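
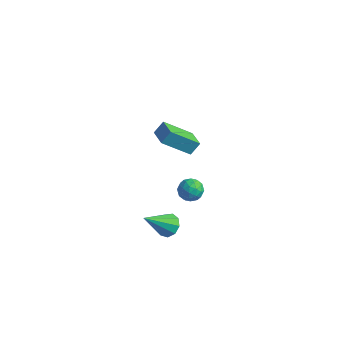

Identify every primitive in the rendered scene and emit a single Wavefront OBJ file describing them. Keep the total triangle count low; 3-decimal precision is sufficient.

v 2.014 -2.179 2.817
v 2.513 -2.611 2.542
v 1.227 -2.629 2.098
v 1.726 -3.061 1.823
v 1.497 -3.162 2.492
v 1.983 -2.883 2.937
v 1.757 -2.357 1.703
v 2.243 -2.078 2.148
v 2.354 -2.72 1.853
v 2.193 -3.218 2.341
v 1.547 -2.022 2.299
v 1.386 -2.52 2.787
v 2.332 -2.355 2.743
v 1.408 -2.885 1.897
v 1.273 -2.944 2.291
v 1.566 -3.198 2.129
v 2.021 -2.516 2.975
v 2.314 -2.769 2.813
v 1.717 -3.093 2.784
v 1.426 -2.471 1.827
v 1.719 -2.724 1.665
v 2.174 -2.042 2.511
v 2.467 -2.296 2.349
v 2.023 -2.147 1.856
v 2.532 -2.673 2.176
v 2.07 -2.938 1.753
v 2.088 -2.524 1.683
v 2.374 -2.361 1.944
v 2.438 -2.966 2.462
v 1.975 -3.231 2.04
v 1.841 -3.29 2.433
v 2.126 -3.126 2.695
v 2.345 -3.03 2.058
v 1.765 -2.009 2.6
v 1.302 -2.274 2.178
v 1.614 -2.114 1.945
v 1.899 -1.95 2.207
v 1.67 -2.302 2.887
v 1.208 -2.567 2.464
v 1.366 -2.879 2.696
v 1.652 -2.716 2.957
v 1.395 -2.21 2.582
v 0.843 -3.115 -1.018
v 1.193 -2.716 -0.532
v 0.257 -4.445 0.498
v 0.728 -2.559 -0.575
v 0.317 -2.663 -0.826
v 0.152 -2.979 -1.166
v 0.311 -3.358 -1.437
v 0.719 -3.624 -1.512
v 1.185 -3.652 -1.356
v 1.491 -3.428 -1.042
v 1.495 -3.059 -0.716
v -3.013 3.758 -2.218
v -4.143 2.603 -0.846
v -2.777 4.308 -1.56
v -3.907 3.153 -0.188
v -2.033 3.067 -1.992
v -3.163 1.912 -0.62
v -1.797 3.617 -1.334
v -2.927 2.462 0.038
f 1 38 17
f 38 12 41
f 17 41 6
f 38 41 17
f 1 17 13
f 17 6 18
f 13 18 2
f 17 18 13
f 1 13 22
f 13 2 23
f 22 23 8
f 13 23 22
f 1 22 34
f 22 8 37
f 34 37 11
f 22 37 34
f 1 34 38
f 34 11 42
f 38 42 12
f 34 42 38
f 2 18 29
f 18 6 32
f 29 32 10
f 18 32 29
f 6 41 19
f 41 12 40
f 19 40 5
f 41 40 19
f 12 42 39
f 42 11 35
f 39 35 3
f 42 35 39
f 11 37 36
f 37 8 24
f 36 24 7
f 37 24 36
f 8 23 28
f 23 2 25
f 28 25 9
f 23 25 28
f 4 30 16
f 30 10 31
f 16 31 5
f 30 31 16
f 4 16 14
f 16 5 15
f 14 15 3
f 16 15 14
f 4 14 21
f 14 3 20
f 21 20 7
f 14 20 21
f 4 21 26
f 21 7 27
f 26 27 9
f 21 27 26
f 4 26 30
f 26 9 33
f 30 33 10
f 26 33 30
f 5 31 19
f 31 10 32
f 19 32 6
f 31 32 19
f 3 15 39
f 15 5 40
f 39 40 12
f 15 40 39
f 7 20 36
f 20 3 35
f 36 35 11
f 20 35 36
f 9 27 28
f 27 7 24
f 28 24 8
f 27 24 28
f 10 33 29
f 33 9 25
f 29 25 2
f 33 25 29
f 44 43 46
f 44 46 45
f 46 43 47
f 46 47 45
f 47 43 48
f 47 48 45
f 48 43 49
f 48 49 45
f 49 43 50
f 49 50 45
f 50 43 51
f 50 51 45
f 51 43 52
f 51 52 45
f 52 43 53
f 52 53 45
f 53 43 44
f 53 44 45
f 55 57 54
f 58 55 54
f 54 57 56
f 56 58 54
f 55 61 57
f 59 55 58
f 59 61 55
f 57 61 56
f 60 58 56
f 56 61 60
f 60 59 58
f 61 59 60



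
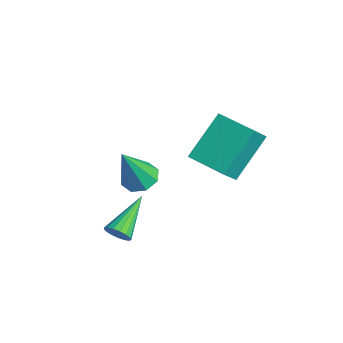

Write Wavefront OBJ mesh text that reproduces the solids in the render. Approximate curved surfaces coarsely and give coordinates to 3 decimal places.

v 0.198 0.022 -1.681
v -0.425 1.357 -0.299
v 1.523 0.793 -1.829
v 0.9 2.128 -0.447
v 0.64 -0.588 -0.893
v 0.017 0.747 0.489
v 1.965 0.183 -1.041
v 1.342 1.518 0.341
v 0.787 -3.163 -4.068
v 1.206 -3.006 -3.803
v -0.207 -1.917 -3.232
v 1.209 -2.866 -4.009
v 1.116 -2.794 -4.228
v 0.947 -2.806 -4.41
v 0.741 -2.901 -4.514
v 0.546 -3.055 -4.516
v 0.406 -3.235 -4.414
v 0.354 -3.398 -4.234
v 0.4 -3.507 -4.015
v 0.535 -3.538 -3.808
v 0.728 -3.482 -3.661
v 0.935 -3.354 -3.607
v 1.107 -3.182 -3.658
v -1.571 -1.504 -3.431
v -0.868 -1.525 -3.586
v -1.209 -2.276 -1.689
v -1.017 -1.052 -3.346
v -1.49 -0.844 -3.156
v -2.011 -1.022 -3.127
v -2.273 -1.483 -3.276
v -2.125 -1.956 -3.517
v -1.651 -2.164 -3.707
v -1.131 -1.986 -3.736
f 2 4 1
f 5 2 1
f 1 4 3
f 3 5 1
f 2 8 4
f 6 2 5
f 6 8 2
f 4 8 3
f 7 5 3
f 3 8 7
f 7 6 5
f 8 6 7
f 10 9 12
f 10 12 11
f 12 9 13
f 12 13 11
f 13 9 14
f 13 14 11
f 14 9 15
f 14 15 11
f 15 9 16
f 15 16 11
f 16 9 17
f 16 17 11
f 17 9 18
f 17 18 11
f 18 9 19
f 18 19 11
f 19 9 20
f 19 20 11
f 20 9 21
f 20 21 11
f 21 9 22
f 21 22 11
f 22 9 23
f 22 23 11
f 23 9 10
f 23 10 11
f 25 24 27
f 25 27 26
f 27 24 28
f 27 28 26
f 28 24 29
f 28 29 26
f 29 24 30
f 29 30 26
f 30 24 31
f 30 31 26
f 31 24 32
f 31 32 26
f 32 24 33
f 32 33 26
f 33 24 25
f 33 25 26



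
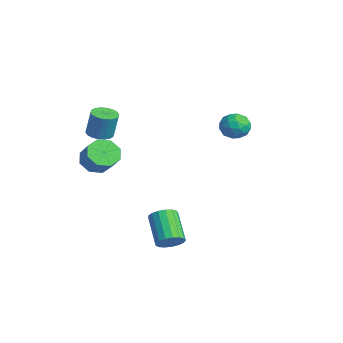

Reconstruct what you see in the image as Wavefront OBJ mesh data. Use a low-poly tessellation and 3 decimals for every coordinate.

v 3.995 -1.623 -2.775
v 4.419 -2.053 -2.206
v 2.81 -1.908 -0.896
v 2.385 -1.477 -1.465
v 4.515 -1.675 -2.13
v 2.906 -1.53 -0.82
v 4.491 -1.285 -2.202
v 2.882 -1.14 -0.892
v 4.354 -0.973 -2.405
v 2.745 -0.827 -1.095
v 4.135 -0.809 -2.693
v 2.526 -0.663 -1.383
v 3.883 -0.831 -3
v 2.274 -0.686 -1.689
v 3.657 -1.035 -3.255
v 2.048 -0.89 -1.945
v 3.508 -1.374 -3.4
v 1.899 -1.228 -2.09
v 3.471 -1.769 -3.402
v 1.862 -1.624 -2.092
v 3.553 -2.131 -3.26
v 1.944 -1.986 -1.95
v 3.737 -2.377 -3.008
v 2.128 -2.231 -1.698
v 3.98 -2.449 -2.702
v 2.37 -2.304 -1.392
v 4.226 -2.333 -2.412
v 2.617 -2.187 -1.102
v -2.084 -3.592 3.155
v -1.365 -3.934 3.075
v -1.078 -3.711 4.705
v -1.796 -3.368 4.785
v -1.296 -3.59 3.016
v -1.008 -3.367 4.646
v -1.383 -3.246 2.984
v -1.095 -3.023 4.614
v -1.608 -2.971 2.986
v -1.321 -2.748 4.616
v -1.928 -2.818 3.022
v -1.64 -2.595 4.652
v -2.279 -2.819 3.084
v -1.991 -2.596 4.714
v -2.591 -2.973 3.16
v -2.303 -2.749 4.79
v -2.802 -3.249 3.235
v -2.515 -3.026 4.865
v -2.872 -3.593 3.294
v -2.584 -3.37 4.924
v -2.785 -3.937 3.326
v -2.497 -3.714 4.956
v -2.559 -4.212 3.324
v -2.272 -3.989 4.954
v -2.24 -4.365 3.288
v -1.952 -4.142 4.918
v -1.889 -4.364 3.226
v -1.601 -4.141 4.856
v -1.577 -4.211 3.15
v -1.289 -3.987 4.78
v -0.821 4.676 3.002
v 0.037 4.342 2.706
v -1.077 3.338 3.774
v -0.219 3.004 3.478
v -0.261 3.729 4.116
v -0.103 4.556 3.639
v -0.937 3.124 2.841
v -0.779 3.951 2.364
v -0.035 3.382 2.607
v 0.383 3.756 3.395
v -1.423 3.924 3.085
v -1.005 4.298 3.873
v -0.37 4.626 2.787
v -0.67 3.054 3.693
v -0.695 3.48 4.068
v -0.191 3.283 3.894
v -0.452 4.753 3.335
v 0.053 4.556 3.161
v -0.123 4.196 3.989
v -1.093 3.124 3.319
v -0.588 2.927 3.145
v -0.849 4.397 2.586
v -0.345 4.2 2.412
v -0.917 3.484 2.491
v 0.092 3.866 2.554
v -0.058 3.079 3.007
v -0.48 3.15 2.633
v -0.387 3.636 2.353
v 0.338 4.086 3.017
v 0.188 3.299 3.47
v 0.163 3.726 3.846
v 0.256 4.212 3.565
v 0.296 3.522 2.958
v -1.228 4.381 3.01
v -1.378 3.594 3.463
v -1.296 3.468 2.915
v -1.203 3.954 2.634
v -0.982 4.601 3.473
v -1.132 3.814 3.926
v -0.653 4.044 4.127
v -0.56 4.53 3.847
v -1.336 4.158 3.522
v -4.085 -3.208 0.129
v -3.385 -3.053 -0.638
v -2.295 -2.917 0.384
v -2.995 -3.072 1.151
v -3.713 -2.367 -0.378
v -2.624 -2.231 0.644
v -4.26 -2.174 0.178
v -3.17 -2.038 1.2
v -4.704 -2.586 0.706
v -3.614 -2.451 1.728
v -4.785 -3.363 0.896
v -3.695 -3.227 1.918
v -4.456 -4.049 0.636
v -3.367 -3.913 1.658
v -3.91 -4.242 0.08
v -2.82 -4.106 1.102
v -3.466 -3.829 -0.448
v -2.376 -3.694 0.574
f 2 1 5
f 2 5 3
f 3 5 6
f 3 6 4
f 5 1 7
f 5 7 6
f 6 7 8
f 6 8 4
f 7 1 9
f 7 9 8
f 8 9 10
f 8 10 4
f 9 1 11
f 9 11 10
f 10 11 12
f 10 12 4
f 11 1 13
f 11 13 12
f 12 13 14
f 12 14 4
f 13 1 15
f 13 15 14
f 14 15 16
f 14 16 4
f 15 1 17
f 15 17 16
f 16 17 18
f 16 18 4
f 17 1 19
f 17 19 18
f 18 19 20
f 18 20 4
f 19 1 21
f 19 21 20
f 20 21 22
f 20 22 4
f 21 1 23
f 21 23 22
f 22 23 24
f 22 24 4
f 23 1 25
f 23 25 24
f 24 25 26
f 24 26 4
f 25 1 27
f 25 27 26
f 26 27 28
f 26 28 4
f 27 1 2
f 27 2 28
f 28 2 3
f 28 3 4
f 30 29 33
f 30 33 31
f 31 33 34
f 31 34 32
f 33 29 35
f 33 35 34
f 34 35 36
f 34 36 32
f 35 29 37
f 35 37 36
f 36 37 38
f 36 38 32
f 37 29 39
f 37 39 38
f 38 39 40
f 38 40 32
f 39 29 41
f 39 41 40
f 40 41 42
f 40 42 32
f 41 29 43
f 41 43 42
f 42 43 44
f 42 44 32
f 43 29 45
f 43 45 44
f 44 45 46
f 44 46 32
f 45 29 47
f 45 47 46
f 46 47 48
f 46 48 32
f 47 29 49
f 47 49 48
f 48 49 50
f 48 50 32
f 49 29 51
f 49 51 50
f 50 51 52
f 50 52 32
f 51 29 53
f 51 53 52
f 52 53 54
f 52 54 32
f 53 29 55
f 53 55 54
f 54 55 56
f 54 56 32
f 55 29 57
f 55 57 56
f 56 57 58
f 56 58 32
f 57 29 30
f 57 30 58
f 58 30 31
f 58 31 32
f 59 96 75
f 96 70 99
f 75 99 64
f 96 99 75
f 59 75 71
f 75 64 76
f 71 76 60
f 75 76 71
f 59 71 80
f 71 60 81
f 80 81 66
f 71 81 80
f 59 80 92
f 80 66 95
f 92 95 69
f 80 95 92
f 59 92 96
f 92 69 100
f 96 100 70
f 92 100 96
f 60 76 87
f 76 64 90
f 87 90 68
f 76 90 87
f 64 99 77
f 99 70 98
f 77 98 63
f 99 98 77
f 70 100 97
f 100 69 93
f 97 93 61
f 100 93 97
f 69 95 94
f 95 66 82
f 94 82 65
f 95 82 94
f 66 81 86
f 81 60 83
f 86 83 67
f 81 83 86
f 62 88 74
f 88 68 89
f 74 89 63
f 88 89 74
f 62 74 72
f 74 63 73
f 72 73 61
f 74 73 72
f 62 72 79
f 72 61 78
f 79 78 65
f 72 78 79
f 62 79 84
f 79 65 85
f 84 85 67
f 79 85 84
f 62 84 88
f 84 67 91
f 88 91 68
f 84 91 88
f 63 89 77
f 89 68 90
f 77 90 64
f 89 90 77
f 61 73 97
f 73 63 98
f 97 98 70
f 73 98 97
f 65 78 94
f 78 61 93
f 94 93 69
f 78 93 94
f 67 85 86
f 85 65 82
f 86 82 66
f 85 82 86
f 68 91 87
f 91 67 83
f 87 83 60
f 91 83 87
f 102 101 105
f 102 105 103
f 103 105 106
f 103 106 104
f 105 101 107
f 105 107 106
f 106 107 108
f 106 108 104
f 107 101 109
f 107 109 108
f 108 109 110
f 108 110 104
f 109 101 111
f 109 111 110
f 110 111 112
f 110 112 104
f 111 101 113
f 111 113 112
f 112 113 114
f 112 114 104
f 113 101 115
f 113 115 114
f 114 115 116
f 114 116 104
f 115 101 117
f 115 117 116
f 116 117 118
f 116 118 104
f 117 101 102
f 117 102 118
f 118 102 103
f 118 103 104



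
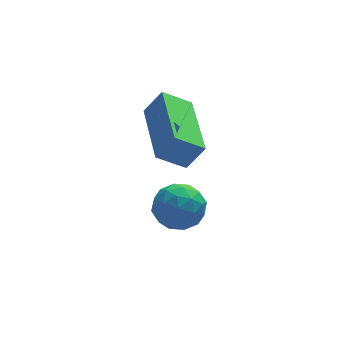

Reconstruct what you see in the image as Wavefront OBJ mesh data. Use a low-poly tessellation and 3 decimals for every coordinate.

v 2.145 -2.848 -2.885
v 2.621 -2.558 -3.365
v 2.459 -3.942 -3.235
v 2.935 -3.652 -3.715
v 3.063 -3.599 -2.993
v 2.869 -2.923 -2.776
v 2.211 -3.577 -3.824
v 2.017 -2.901 -3.607
v 2.662 -3.008 -3.946
v 3.188 -3.022 -3.432
v 1.892 -3.478 -3.168
v 2.418 -3.492 -2.654
v 2.355 -2.607 -3.094
v 2.725 -3.893 -3.506
v 2.8 -3.862 -3.081
v 3.08 -3.691 -3.364
v 2.501 -2.822 -2.748
v 2.781 -2.651 -3.03
v 3.041 -3.263 -2.811
v 2.299 -3.849 -3.57
v 2.579 -3.678 -3.852
v 2 -2.809 -3.236
v 2.28 -2.638 -3.519
v 2.039 -3.237 -3.789
v 2.659 -2.701 -3.718
v 2.844 -3.344 -3.924
v 2.418 -3.3 -3.987
v 2.304 -2.903 -3.86
v 2.969 -2.709 -3.416
v 3.153 -3.352 -3.622
v 3.229 -3.321 -3.197
v 3.115 -2.924 -3.069
v 2.993 -2.974 -3.757
v 1.927 -3.148 -2.978
v 2.111 -3.791 -3.184
v 1.965 -3.576 -3.531
v 1.851 -3.179 -3.403
v 2.236 -3.156 -2.676
v 2.421 -3.799 -2.882
v 2.776 -3.597 -2.74
v 2.662 -3.2 -2.613
v 2.087 -3.526 -2.843
v 2.541 -4.083 -1.104
v 1.793 -4.052 -0.605
v 2.674 -1.958 -1.037
v 1.926 -1.927 -0.537
v 2.994 -4.133 -0.423
v 2.246 -4.102 0.077
v 3.127 -2.008 -0.355
v 2.379 -1.977 0.144
f 1 38 17
f 38 12 41
f 17 41 6
f 38 41 17
f 1 17 13
f 17 6 18
f 13 18 2
f 17 18 13
f 1 13 22
f 13 2 23
f 22 23 8
f 13 23 22
f 1 22 34
f 22 8 37
f 34 37 11
f 22 37 34
f 1 34 38
f 34 11 42
f 38 42 12
f 34 42 38
f 2 18 29
f 18 6 32
f 29 32 10
f 18 32 29
f 6 41 19
f 41 12 40
f 19 40 5
f 41 40 19
f 12 42 39
f 42 11 35
f 39 35 3
f 42 35 39
f 11 37 36
f 37 8 24
f 36 24 7
f 37 24 36
f 8 23 28
f 23 2 25
f 28 25 9
f 23 25 28
f 4 30 16
f 30 10 31
f 16 31 5
f 30 31 16
f 4 16 14
f 16 5 15
f 14 15 3
f 16 15 14
f 4 14 21
f 14 3 20
f 21 20 7
f 14 20 21
f 4 21 26
f 21 7 27
f 26 27 9
f 21 27 26
f 4 26 30
f 26 9 33
f 30 33 10
f 26 33 30
f 5 31 19
f 31 10 32
f 19 32 6
f 31 32 19
f 3 15 39
f 15 5 40
f 39 40 12
f 15 40 39
f 7 20 36
f 20 3 35
f 36 35 11
f 20 35 36
f 9 27 28
f 27 7 24
f 28 24 8
f 27 24 28
f 10 33 29
f 33 9 25
f 29 25 2
f 33 25 29
f 44 46 43
f 47 44 43
f 43 46 45
f 45 47 43
f 44 50 46
f 48 44 47
f 48 50 44
f 46 50 45
f 49 47 45
f 45 50 49
f 49 48 47
f 50 48 49



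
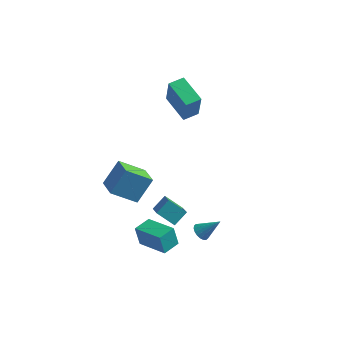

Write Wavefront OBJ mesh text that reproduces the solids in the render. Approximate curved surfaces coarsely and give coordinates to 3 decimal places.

v -0.043 -2.972 -0.984
v 0.664 -4.312 0.129
v 0.413 -2.208 -0.353
v 1.119 -3.549 0.759
v 1.041 -3.011 -1.719
v 1.747 -4.352 -0.607
v 1.496 -2.248 -1.089
v 2.203 -3.588 0.024
v 2.84 -2.942 -2.276
v 3.249 -3.249 -2.591
v 3.88 -2.638 -1.224
v 3.274 -3.001 -2.687
v 3.213 -2.742 -2.702
v 3.078 -2.522 -2.632
v 2.896 -2.385 -2.492
v 2.703 -2.359 -2.309
v 2.538 -2.448 -2.12
v 2.432 -2.636 -1.962
v 2.407 -2.883 -1.865
v 2.468 -3.143 -1.851
v 2.603 -3.363 -1.92
v 2.785 -3.499 -2.06
v 2.978 -3.525 -2.243
v 3.143 -3.436 -2.432
v -1.497 3.522 3.178
v -1.157 2.987 5.106
v -0.835 4.304 3.278
v -0.495 3.77 5.206
v -0.025 2.35 2.594
v 0.315 1.816 4.522
v 0.637 3.133 2.694
v 0.977 2.598 4.622
v -2.312 -3.751 0.489
v -1.711 -2.779 1.88
v -3.205 -2.586 0.06
v -2.604 -1.614 1.451
v -0.936 -3.086 -0.571
v -0.335 -2.114 0.82
v -1.829 -1.921 -1
v -1.228 -0.949 0.391
v -0.819 -3.108 -4.494
v -1.138 -3.021 -3.217
v -0.354 -2.046 -4.451
v -0.673 -1.959 -3.173
v 0.993 -3.921 -3.987
v 0.674 -3.834 -2.709
v 1.458 -2.859 -3.943
v 1.139 -2.772 -2.666
f 2 4 1
f 5 2 1
f 1 4 3
f 3 5 1
f 2 8 4
f 6 2 5
f 6 8 2
f 4 8 3
f 7 5 3
f 3 8 7
f 7 6 5
f 8 6 7
f 10 9 12
f 10 12 11
f 12 9 13
f 12 13 11
f 13 9 14
f 13 14 11
f 14 9 15
f 14 15 11
f 15 9 16
f 15 16 11
f 16 9 17
f 16 17 11
f 17 9 18
f 17 18 11
f 18 9 19
f 18 19 11
f 19 9 20
f 19 20 11
f 20 9 21
f 20 21 11
f 21 9 22
f 21 22 11
f 22 9 23
f 22 23 11
f 23 9 24
f 23 24 11
f 24 9 10
f 24 10 11
f 26 28 25
f 29 26 25
f 25 28 27
f 27 29 25
f 26 32 28
f 30 26 29
f 30 32 26
f 28 32 27
f 31 29 27
f 27 32 31
f 31 30 29
f 32 30 31
f 34 36 33
f 37 34 33
f 33 36 35
f 35 37 33
f 34 40 36
f 38 34 37
f 38 40 34
f 36 40 35
f 39 37 35
f 35 40 39
f 39 38 37
f 40 38 39
f 42 44 41
f 45 42 41
f 41 44 43
f 43 45 41
f 42 48 44
f 46 42 45
f 46 48 42
f 44 48 43
f 47 45 43
f 43 48 47
f 47 46 45
f 48 46 47



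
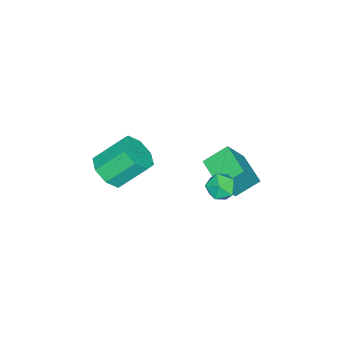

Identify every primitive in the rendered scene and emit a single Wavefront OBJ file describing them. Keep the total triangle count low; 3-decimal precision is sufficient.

v 3.691 -2.9 -0.661
v 4.581 -2.565 -0.472
v 3.939 -1.525 0.71
v 3.049 -1.86 0.521
v 4.238 -2.175 -1.002
v 3.596 -1.135 0.18
v 3.574 -2.209 -1.332
v 2.931 -1.17 -0.15
v 2.978 -2.649 -1.269
v 2.336 -1.609 -0.087
v 2.801 -3.235 -0.85
v 2.159 -2.195 0.332
v 3.144 -3.625 -0.32
v 2.502 -2.585 0.862
v 3.809 -3.59 0.01
v 3.166 -2.551 1.192
v 4.404 -3.151 -0.053
v 3.762 -2.111 1.129
v 3.321 2.381 1.184
v 3.804 2.847 1.486
v 4.176 1.953 0.474
v 4.659 2.419 0.776
v 4.391 1.859 1.172
v 3.862 2.124 1.61
v 4.118 2.676 0.35
v 3.589 2.941 0.788
v 4.296 3.029 0.97
v 4.465 2.524 1.478
v 3.515 2.276 0.482
v 3.684 1.771 0.99
v 1.155 2.137 0.28
v 1.989 1.752 1.579
v 2.132 3.321 0.005
v 2.966 2.936 1.303
v 1.894 1.364 -0.423
v 2.728 0.979 0.875
v 2.871 2.548 -0.699
v 3.705 2.163 0.6
f 2 1 5
f 2 5 3
f 3 5 6
f 3 6 4
f 5 1 7
f 5 7 6
f 6 7 8
f 6 8 4
f 7 1 9
f 7 9 8
f 8 9 10
f 8 10 4
f 9 1 11
f 9 11 10
f 10 11 12
f 10 12 4
f 11 1 13
f 11 13 12
f 12 13 14
f 12 14 4
f 13 1 15
f 13 15 14
f 14 15 16
f 14 16 4
f 15 1 17
f 15 17 16
f 16 17 18
f 16 18 4
f 17 1 2
f 17 2 18
f 18 2 3
f 18 3 4
f 19 30 24
f 19 24 20
f 19 20 26
f 19 26 29
f 19 29 30
f 20 24 28
f 24 30 23
f 30 29 21
f 29 26 25
f 26 20 27
f 22 28 23
f 22 23 21
f 22 21 25
f 22 25 27
f 22 27 28
f 23 28 24
f 21 23 30
f 25 21 29
f 27 25 26
f 28 27 20
f 32 34 31
f 35 32 31
f 31 34 33
f 33 35 31
f 32 38 34
f 36 32 35
f 36 38 32
f 34 38 33
f 37 35 33
f 33 38 37
f 37 36 35
f 38 36 37



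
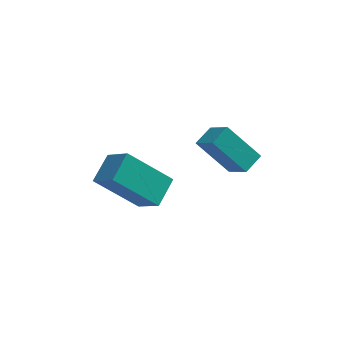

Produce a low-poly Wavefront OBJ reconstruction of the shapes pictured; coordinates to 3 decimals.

v 0.152 -1.952 -0.567
v -1.043 -1.514 0.663
v -0.438 -1.121 -1.436
v -1.633 -0.683 -0.206
v 0.673 -1.297 -0.294
v -0.522 -0.859 0.936
v 0.083 -0.466 -1.163
v -1.112 -0.028 0.067
v -5.325 -0.81 -2.42
v -4.83 0.251 -1.928
v -3.689 -0.898 -3.874
v -3.195 0.163 -3.381
v -4.565 -1.583 -1.519
v -4.071 -0.522 -1.026
v -2.93 -1.671 -2.972
v -2.435 -0.61 -2.48
f 2 4 1
f 5 2 1
f 1 4 3
f 3 5 1
f 2 8 4
f 6 2 5
f 6 8 2
f 4 8 3
f 7 5 3
f 3 8 7
f 7 6 5
f 8 6 7
f 10 12 9
f 13 10 9
f 9 12 11
f 11 13 9
f 10 16 12
f 14 10 13
f 14 16 10
f 12 16 11
f 15 13 11
f 11 16 15
f 15 14 13
f 16 14 15



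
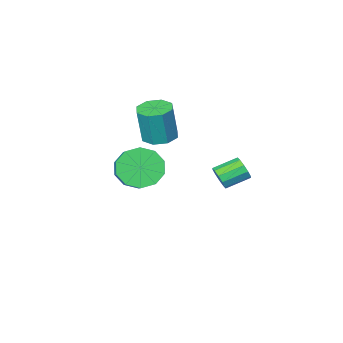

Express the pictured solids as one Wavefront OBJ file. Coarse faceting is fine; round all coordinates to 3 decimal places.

v 0.352 3.254 -1.202
v 0.602 3.612 -0.805
v -0.462 3.865 -0.362
v -0.712 3.506 -0.758
v 0.525 3.809 -1.102
v -0.539 4.062 -0.659
v 0.382 3.794 -1.437
v -0.682 4.046 -0.994
v 0.228 3.572 -1.682
v -0.836 3.825 -1.239
v 0.12 3.229 -1.744
v -0.944 3.482 -1.301
v 0.102 2.895 -1.598
v -0.962 3.148 -1.155
v 0.179 2.698 -1.301
v -0.885 2.951 -0.858
v 0.322 2.714 -0.966
v -0.742 2.966 -0.523
v 0.476 2.935 -0.721
v -0.588 3.188 -0.278
v 0.584 3.278 -0.659
v -0.48 3.531 -0.216
v 1.063 -2.177 -3.15
v 1.874 -2.04 -3.881
v 2.267 -1.166 -3.282
v 1.457 -1.303 -2.55
v 1.344 -1.664 -4.081
v 1.737 -0.791 -3.482
v 0.707 -1.484 -3.926
v 1.1 -0.61 -3.327
v 0.206 -1.569 -3.474
v 0.6 -0.695 -2.875
v 0.033 -1.885 -2.898
v 0.426 -1.012 -2.299
v 0.253 -2.314 -2.418
v 0.646 -1.44 -1.819
v 0.783 -2.689 -2.218
v 1.176 -1.816 -1.619
v 1.42 -2.87 -2.373
v 1.813 -1.996 -1.774
v 1.92 -2.785 -2.825
v 2.314 -1.911 -2.226
v 2.094 -2.468 -3.401
v 2.487 -1.595 -2.802
v -0.045 -2.191 -1.445
v 0.469 -2.851 -1.521
v 0.739 -2.849 0.31
v 0.225 -2.189 0.385
v 0.78 -2.29 -1.567
v 1.05 -2.289 0.263
v 0.608 -1.671 -1.542
v 0.878 -1.67 0.288
v 0.053 -1.357 -1.46
v 0.323 -1.355 0.37
v -0.559 -1.531 -1.37
v -0.289 -1.529 0.461
v -0.87 -2.091 -1.323
v -0.6 -2.09 0.507
v -0.698 -2.71 -1.348
v -0.428 -2.709 0.482
v -0.143 -3.025 -1.43
v 0.127 -3.023 0.4
f 2 1 5
f 2 5 3
f 3 5 6
f 3 6 4
f 5 1 7
f 5 7 6
f 6 7 8
f 6 8 4
f 7 1 9
f 7 9 8
f 8 9 10
f 8 10 4
f 9 1 11
f 9 11 10
f 10 11 12
f 10 12 4
f 11 1 13
f 11 13 12
f 12 13 14
f 12 14 4
f 13 1 15
f 13 15 14
f 14 15 16
f 14 16 4
f 15 1 17
f 15 17 16
f 16 17 18
f 16 18 4
f 17 1 19
f 17 19 18
f 18 19 20
f 18 20 4
f 19 1 21
f 19 21 20
f 20 21 22
f 20 22 4
f 21 1 2
f 21 2 22
f 22 2 3
f 22 3 4
f 24 23 27
f 24 27 25
f 25 27 28
f 25 28 26
f 27 23 29
f 27 29 28
f 28 29 30
f 28 30 26
f 29 23 31
f 29 31 30
f 30 31 32
f 30 32 26
f 31 23 33
f 31 33 32
f 32 33 34
f 32 34 26
f 33 23 35
f 33 35 34
f 34 35 36
f 34 36 26
f 35 23 37
f 35 37 36
f 36 37 38
f 36 38 26
f 37 23 39
f 37 39 38
f 38 39 40
f 38 40 26
f 39 23 41
f 39 41 40
f 40 41 42
f 40 42 26
f 41 23 43
f 41 43 42
f 42 43 44
f 42 44 26
f 43 23 24
f 43 24 44
f 44 24 25
f 44 25 26
f 46 45 49
f 46 49 47
f 47 49 50
f 47 50 48
f 49 45 51
f 49 51 50
f 50 51 52
f 50 52 48
f 51 45 53
f 51 53 52
f 52 53 54
f 52 54 48
f 53 45 55
f 53 55 54
f 54 55 56
f 54 56 48
f 55 45 57
f 55 57 56
f 56 57 58
f 56 58 48
f 57 45 59
f 57 59 58
f 58 59 60
f 58 60 48
f 59 45 61
f 59 61 60
f 60 61 62
f 60 62 48
f 61 45 46
f 61 46 62
f 62 46 47
f 62 47 48



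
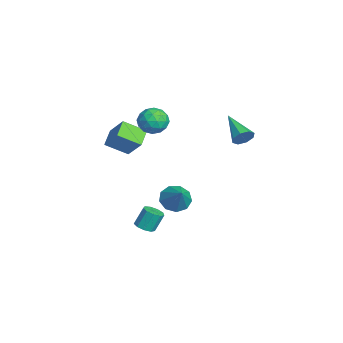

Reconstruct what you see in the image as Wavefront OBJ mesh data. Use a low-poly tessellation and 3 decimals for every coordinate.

v 4.385 3.413 3.514
v 4.734 3.162 4.079
v 2.555 2.827 4.386
v 4.594 3.684 4.136
v 4.332 4.047 3.829
v 4.1 4.039 3.338
v 4.036 3.664 2.95
v 4.176 3.142 2.892
v 4.438 2.779 3.2
v 4.67 2.787 3.691
v 1.527 -0.505 4.094
v 2.296 -0.975 4.524
v 1.244 -1.805 3.176
v 2.013 -2.275 3.606
v 1.187 -2.084 4.134
v 1.361 -1.28 4.701
v 2.179 -1.5 2.999
v 2.353 -0.696 3.566
v 2.699 -1.59 3.847
v 2.086 -1.951 4.548
v 1.454 -0.829 3.152
v 0.841 -1.19 3.853
v 1.936 -0.626 4.389
v 1.604 -2.154 3.311
v 1.118 -2.042 3.621
v 1.57 -2.318 3.874
v 1.387 -0.805 4.493
v 1.839 -1.082 4.746
v 1.187 -1.734 4.517
v 1.701 -1.698 2.954
v 2.153 -1.975 3.207
v 1.97 -0.462 3.826
v 2.422 -0.738 4.079
v 2.353 -1.046 3.183
v 2.625 -1.264 4.244
v 2.459 -2.028 3.705
v 2.556 -1.572 3.348
v 2.659 -1.1 3.682
v 2.265 -1.476 4.656
v 2.099 -2.24 4.117
v 1.613 -2.128 4.427
v 1.715 -1.656 4.76
v 2.501 -1.837 4.259
v 1.441 -0.54 3.583
v 1.275 -1.304 3.044
v 1.825 -1.124 2.94
v 1.927 -0.652 3.273
v 1.081 -0.752 3.995
v 0.915 -1.516 3.456
v 0.881 -1.68 4.018
v 0.984 -1.208 4.352
v 1.039 -0.943 3.441
v 1.203 -4.166 1.758
v 0.181 -3.716 2.319
v 1.362 -2.797 0.946
v 0.339 -2.346 1.507
v 2.201 -3.514 3.053
v 1.178 -3.063 3.614
v 2.359 -2.144 2.241
v 1.337 -1.694 2.802
v 4.055 -2.216 -3.613
v 4.452 -2.676 -3.33
v 4.282 -2.104 -2.164
v 3.885 -1.644 -2.447
v 4.701 -2.317 -3.469
v 4.532 -1.746 -2.303
v 4.649 -1.912 -3.676
v 4.479 -1.34 -2.509
v 4.318 -1.648 -3.853
v 4.148 -1.077 -2.687
v 3.864 -1.65 -3.918
v 3.695 -1.079 -2.751
v 3.5 -1.917 -3.84
v 3.33 -1.346 -2.674
v 3.395 -2.323 -3.656
v 3.225 -1.752 -2.49
v 3.599 -2.68 -3.452
v 3.429 -2.108 -2.286
v 4.016 -2.819 -3.324
v 3.847 -2.247 -2.157
v -0.504 0.225 -4.267
v 0.009 0.845 -4.894
v 0.824 0.415 -2.993
v -0.427 1.216 -4.495
v -0.899 1.123 -3.99
v -1.186 0.61 -3.614
v -1.154 -0.084 -3.544
v -0.817 -0.633 -3.812
v -0.334 -0.781 -4.293
v 0.07 -0.459 -4.762
v 0.205 0.183 -4.999
f 2 1 4
f 2 4 3
f 4 1 5
f 4 5 3
f 5 1 6
f 5 6 3
f 6 1 7
f 6 7 3
f 7 1 8
f 7 8 3
f 8 1 9
f 8 9 3
f 9 1 10
f 9 10 3
f 10 1 2
f 10 2 3
f 11 48 27
f 48 22 51
f 27 51 16
f 48 51 27
f 11 27 23
f 27 16 28
f 23 28 12
f 27 28 23
f 11 23 32
f 23 12 33
f 32 33 18
f 23 33 32
f 11 32 44
f 32 18 47
f 44 47 21
f 32 47 44
f 11 44 48
f 44 21 52
f 48 52 22
f 44 52 48
f 12 28 39
f 28 16 42
f 39 42 20
f 28 42 39
f 16 51 29
f 51 22 50
f 29 50 15
f 51 50 29
f 22 52 49
f 52 21 45
f 49 45 13
f 52 45 49
f 21 47 46
f 47 18 34
f 46 34 17
f 47 34 46
f 18 33 38
f 33 12 35
f 38 35 19
f 33 35 38
f 14 40 26
f 40 20 41
f 26 41 15
f 40 41 26
f 14 26 24
f 26 15 25
f 24 25 13
f 26 25 24
f 14 24 31
f 24 13 30
f 31 30 17
f 24 30 31
f 14 31 36
f 31 17 37
f 36 37 19
f 31 37 36
f 14 36 40
f 36 19 43
f 40 43 20
f 36 43 40
f 15 41 29
f 41 20 42
f 29 42 16
f 41 42 29
f 13 25 49
f 25 15 50
f 49 50 22
f 25 50 49
f 17 30 46
f 30 13 45
f 46 45 21
f 30 45 46
f 19 37 38
f 37 17 34
f 38 34 18
f 37 34 38
f 20 43 39
f 43 19 35
f 39 35 12
f 43 35 39
f 54 56 53
f 57 54 53
f 53 56 55
f 55 57 53
f 54 60 56
f 58 54 57
f 58 60 54
f 56 60 55
f 59 57 55
f 55 60 59
f 59 58 57
f 60 58 59
f 62 61 65
f 62 65 63
f 63 65 66
f 63 66 64
f 65 61 67
f 65 67 66
f 66 67 68
f 66 68 64
f 67 61 69
f 67 69 68
f 68 69 70
f 68 70 64
f 69 61 71
f 69 71 70
f 70 71 72
f 70 72 64
f 71 61 73
f 71 73 72
f 72 73 74
f 72 74 64
f 73 61 75
f 73 75 74
f 74 75 76
f 74 76 64
f 75 61 77
f 75 77 76
f 76 77 78
f 76 78 64
f 77 61 79
f 77 79 78
f 78 79 80
f 78 80 64
f 79 61 62
f 79 62 80
f 80 62 63
f 80 63 64
f 82 81 84
f 82 84 83
f 84 81 85
f 84 85 83
f 85 81 86
f 85 86 83
f 86 81 87
f 86 87 83
f 87 81 88
f 87 88 83
f 88 81 89
f 88 89 83
f 89 81 90
f 89 90 83
f 90 81 91
f 90 91 83
f 91 81 82
f 91 82 83



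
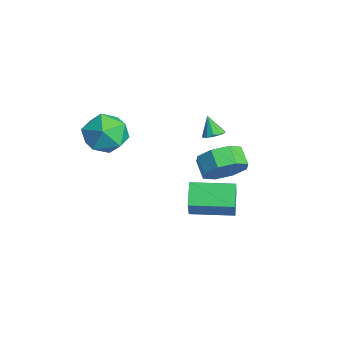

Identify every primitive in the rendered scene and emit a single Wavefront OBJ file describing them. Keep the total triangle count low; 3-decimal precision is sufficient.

v -1.138 3.842 0.795
v -0.56 4.128 1.674
v -1.405 4.084 2.244
v -1.982 3.798 1.365
v -0.869 4.787 1.267
v -1.714 4.743 1.837
v -1.336 4.893 0.583
v -2.181 4.849 1.153
v -1.686 4.383 0.024
v -2.531 4.338 0.593
v -1.715 3.556 -0.084
v -2.56 3.512 0.486
v -1.406 2.897 0.323
v -2.251 2.853 0.893
v -0.939 2.791 1.007
v -1.784 2.747 1.577
v -0.589 3.302 1.567
v -1.434 3.257 2.136
v 0.456 1.725 1.103
v 1.262 1.421 2.331
v 1.149 3.558 1.102
v 1.955 3.255 2.329
v 1.405 1.365 0.391
v 2.211 1.062 1.618
v 2.098 3.199 0.389
v 2.904 2.895 1.617
v -2.703 3.793 2.18
v -2.371 3.366 2.279
v -3.177 3.647 3.14
v -2.219 3.647 2.397
v -2.253 3.983 2.431
v -2.458 4.247 2.37
v -2.757 4.337 2.236
v -3.036 4.22 2.081
v -3.187 3.939 1.964
v -3.154 3.603 1.929
v -2.949 3.339 1.99
v -2.65 3.249 2.124
v -2.338 -0.172 3.076
v -1.376 -0.837 3.287
v -3.464 -1.603 3.693
v -2.502 -2.268 3.904
v -2.723 -1.313 4.575
v -2.027 -0.428 4.194
v -2.813 -2.012 2.786
v -2.117 -1.127 2.405
v -1.67 -1.974 3.108
v -1.614 -1.542 4.214
v -3.226 -0.898 2.766
v -3.17 -0.466 3.872
f 2 1 5
f 2 5 3
f 3 5 6
f 3 6 4
f 5 1 7
f 5 7 6
f 6 7 8
f 6 8 4
f 7 1 9
f 7 9 8
f 8 9 10
f 8 10 4
f 9 1 11
f 9 11 10
f 10 11 12
f 10 12 4
f 11 1 13
f 11 13 12
f 12 13 14
f 12 14 4
f 13 1 15
f 13 15 14
f 14 15 16
f 14 16 4
f 15 1 17
f 15 17 16
f 16 17 18
f 16 18 4
f 17 1 2
f 17 2 18
f 18 2 3
f 18 3 4
f 20 22 19
f 23 20 19
f 19 22 21
f 21 23 19
f 20 26 22
f 24 20 23
f 24 26 20
f 22 26 21
f 25 23 21
f 21 26 25
f 25 24 23
f 26 24 25
f 28 27 30
f 28 30 29
f 30 27 31
f 30 31 29
f 31 27 32
f 31 32 29
f 32 27 33
f 32 33 29
f 33 27 34
f 33 34 29
f 34 27 35
f 34 35 29
f 35 27 36
f 35 36 29
f 36 27 37
f 36 37 29
f 37 27 38
f 37 38 29
f 38 27 28
f 38 28 29
f 39 50 44
f 39 44 40
f 39 40 46
f 39 46 49
f 39 49 50
f 40 44 48
f 44 50 43
f 50 49 41
f 49 46 45
f 46 40 47
f 42 48 43
f 42 43 41
f 42 41 45
f 42 45 47
f 42 47 48
f 43 48 44
f 41 43 50
f 45 41 49
f 47 45 46
f 48 47 40



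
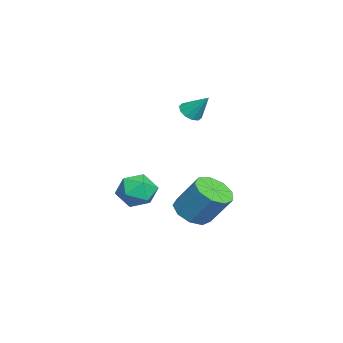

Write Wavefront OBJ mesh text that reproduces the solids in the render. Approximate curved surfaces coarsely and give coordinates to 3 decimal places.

v -0.117 0.657 -3.955
v 0.768 0.022 -3.798
v 1.261 1.128 -2.107
v 0.377 1.763 -2.265
v 0.947 0.608 -4.234
v 1.44 1.715 -2.543
v 0.628 1.217 -4.539
v 1.121 2.324 -2.849
v -0.039 1.564 -4.572
v 0.454 2.671 -2.881
v -0.742 1.487 -4.316
v -0.249 2.593 -2.625
v -1.153 1.021 -3.891
v -0.66 2.127 -2.201
v -1.078 0.384 -3.497
v -0.585 1.491 -1.806
v -0.554 -0.124 -3.316
v -0.061 0.982 -1.626
v 0.175 -0.268 -3.435
v 0.668 0.839 -1.745
v 2.667 -1.11 -2.278
v 3.623 -1.13 -1.747
v 2.017 -2.31 -1.153
v 2.973 -2.33 -0.622
v 2.338 -1.441 -0.572
v 2.74 -0.699 -1.267
v 2.9 -2.741 -1.633
v 3.302 -1.999 -2.328
v 3.767 -2.138 -1.348
v 3.42 -1.335 -0.693
v 2.22 -2.105 -2.207
v 1.873 -1.302 -1.552
v -1.237 0.474 2.315
v -0.658 0.602 1.983
v -0.803 1.386 3.425
v -0.942 0.886 1.862
v -1.34 1.013 1.913
v -1.698 0.934 2.118
v -1.88 0.679 2.399
v -1.817 0.346 2.647
v -1.532 0.062 2.769
v -1.135 -0.064 2.718
v -0.776 0.015 2.513
v -0.594 0.269 2.232
f 2 1 5
f 2 5 3
f 3 5 6
f 3 6 4
f 5 1 7
f 5 7 6
f 6 7 8
f 6 8 4
f 7 1 9
f 7 9 8
f 8 9 10
f 8 10 4
f 9 1 11
f 9 11 10
f 10 11 12
f 10 12 4
f 11 1 13
f 11 13 12
f 12 13 14
f 12 14 4
f 13 1 15
f 13 15 14
f 14 15 16
f 14 16 4
f 15 1 17
f 15 17 16
f 16 17 18
f 16 18 4
f 17 1 19
f 17 19 18
f 18 19 20
f 18 20 4
f 19 1 2
f 19 2 20
f 20 2 3
f 20 3 4
f 21 32 26
f 21 26 22
f 21 22 28
f 21 28 31
f 21 31 32
f 22 26 30
f 26 32 25
f 32 31 23
f 31 28 27
f 28 22 29
f 24 30 25
f 24 25 23
f 24 23 27
f 24 27 29
f 24 29 30
f 25 30 26
f 23 25 32
f 27 23 31
f 29 27 28
f 30 29 22
f 34 33 36
f 34 36 35
f 36 33 37
f 36 37 35
f 37 33 38
f 37 38 35
f 38 33 39
f 38 39 35
f 39 33 40
f 39 40 35
f 40 33 41
f 40 41 35
f 41 33 42
f 41 42 35
f 42 33 43
f 42 43 35
f 43 33 44
f 43 44 35
f 44 33 34
f 44 34 35



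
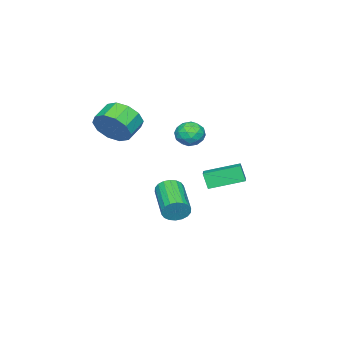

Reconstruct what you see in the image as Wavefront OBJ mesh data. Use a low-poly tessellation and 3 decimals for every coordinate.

v 0.892 -2.054 2.222
v 1.269 -1.568 3.061
v 0.245 -1.56 3.516
v -0.132 -2.046 2.678
v 1.084 -1.12 2.638
v 0.061 -1.112 3.094
v 0.826 -1.029 2.057
v -0.197 -1.021 2.512
v 0.593 -1.33 1.538
v -0.43 -1.322 1.994
v 0.474 -1.907 1.281
v -0.549 -1.899 1.737
v 0.515 -2.54 1.384
v -0.509 -2.532 1.839
v 0.699 -2.988 1.806
v -0.324 -2.98 2.262
v 0.957 -3.079 2.388
v -0.066 -3.071 2.843
v 1.19 -2.778 2.906
v 0.167 -2.77 3.362
v 1.309 -2.201 3.163
v 0.286 -2.193 3.619
v -0.831 0.348 -3.284
v -0.491 0.231 -2.672
v -1.97 -1.086 -2.104
v -2.309 -0.968 -2.716
v -0.68 0.474 -2.601
v -2.159 -0.843 -2.034
v -0.899 0.692 -2.666
v -2.378 -0.625 -2.099
v -1.105 0.842 -2.854
v -2.584 -0.475 -2.286
v -1.256 0.894 -3.126
v -2.735 -0.422 -2.558
v -1.323 0.839 -3.43
v -2.802 -0.478 -2.862
v -1.292 0.686 -3.705
v -2.771 -0.631 -3.137
v -1.17 0.466 -3.896
v -2.649 -0.851 -3.328
v -0.981 0.223 -3.966
v -2.46 -1.094 -3.399
v -0.762 0.005 -3.901
v -2.241 -1.312 -3.334
v -0.556 -0.145 -3.714
v -2.035 -1.462 -3.146
v -0.405 -0.198 -3.442
v -1.884 -1.514 -2.874
v -0.338 -0.142 -3.138
v -1.817 -1.459 -2.57
v -0.369 0.011 -2.863
v -1.848 -1.306 -2.295
v 1.642 2.538 2.434
v 1.94 2.091 2.937
v 0.7 2.709 3.143
v 0.998 2.262 3.646
v 1.303 2.918 3.511
v 1.885 2.812 3.073
v 0.755 1.988 3.007
v 1.337 1.882 2.569
v 1.391 1.751 3.292
v 1.73 2.326 3.603
v 0.91 2.474 2.477
v 1.249 3.049 2.788
v 1.874 2.3 2.624
v 0.766 2.5 3.456
v 0.945 2.886 3.377
v 1.12 2.623 3.673
v 1.841 2.724 2.703
v 2.016 2.461 2.999
v 1.642 2.947 3.336
v 0.624 2.339 3.081
v 0.799 2.076 3.377
v 1.52 2.177 2.407
v 1.695 1.914 2.703
v 0.998 1.853 2.744
v 1.726 1.837 3.128
v 1.173 1.937 3.544
v 1.03 1.776 3.169
v 1.372 1.714 2.911
v 1.925 2.175 3.311
v 1.371 2.275 3.727
v 1.551 2.661 3.647
v 1.893 2.599 3.39
v 1.603 1.975 3.519
v 1.269 2.525 2.353
v 0.715 2.625 2.769
v 0.747 2.201 2.69
v 1.089 2.139 2.433
v 1.467 2.863 2.536
v 0.914 2.963 2.952
v 1.268 3.086 3.169
v 1.61 3.024 2.911
v 1.037 2.825 2.561
v -0.399 2.347 -0.919
v -0.501 2.004 -0.093
v -1.357 3.738 -0.46
v -1.46 3.395 0.365
v 0.58 2.905 -0.565
v 0.477 2.562 0.26
v -0.379 4.296 -0.107
v -0.481 3.953 0.719
f 2 1 5
f 2 5 3
f 3 5 6
f 3 6 4
f 5 1 7
f 5 7 6
f 6 7 8
f 6 8 4
f 7 1 9
f 7 9 8
f 8 9 10
f 8 10 4
f 9 1 11
f 9 11 10
f 10 11 12
f 10 12 4
f 11 1 13
f 11 13 12
f 12 13 14
f 12 14 4
f 13 1 15
f 13 15 14
f 14 15 16
f 14 16 4
f 15 1 17
f 15 17 16
f 16 17 18
f 16 18 4
f 17 1 19
f 17 19 18
f 18 19 20
f 18 20 4
f 19 1 21
f 19 21 20
f 20 21 22
f 20 22 4
f 21 1 2
f 21 2 22
f 22 2 3
f 22 3 4
f 24 23 27
f 24 27 25
f 25 27 28
f 25 28 26
f 27 23 29
f 27 29 28
f 28 29 30
f 28 30 26
f 29 23 31
f 29 31 30
f 30 31 32
f 30 32 26
f 31 23 33
f 31 33 32
f 32 33 34
f 32 34 26
f 33 23 35
f 33 35 34
f 34 35 36
f 34 36 26
f 35 23 37
f 35 37 36
f 36 37 38
f 36 38 26
f 37 23 39
f 37 39 38
f 38 39 40
f 38 40 26
f 39 23 41
f 39 41 40
f 40 41 42
f 40 42 26
f 41 23 43
f 41 43 42
f 42 43 44
f 42 44 26
f 43 23 45
f 43 45 44
f 44 45 46
f 44 46 26
f 45 23 47
f 45 47 46
f 46 47 48
f 46 48 26
f 47 23 49
f 47 49 48
f 48 49 50
f 48 50 26
f 49 23 51
f 49 51 50
f 50 51 52
f 50 52 26
f 51 23 24
f 51 24 52
f 52 24 25
f 52 25 26
f 53 90 69
f 90 64 93
f 69 93 58
f 90 93 69
f 53 69 65
f 69 58 70
f 65 70 54
f 69 70 65
f 53 65 74
f 65 54 75
f 74 75 60
f 65 75 74
f 53 74 86
f 74 60 89
f 86 89 63
f 74 89 86
f 53 86 90
f 86 63 94
f 90 94 64
f 86 94 90
f 54 70 81
f 70 58 84
f 81 84 62
f 70 84 81
f 58 93 71
f 93 64 92
f 71 92 57
f 93 92 71
f 64 94 91
f 94 63 87
f 91 87 55
f 94 87 91
f 63 89 88
f 89 60 76
f 88 76 59
f 89 76 88
f 60 75 80
f 75 54 77
f 80 77 61
f 75 77 80
f 56 82 68
f 82 62 83
f 68 83 57
f 82 83 68
f 56 68 66
f 68 57 67
f 66 67 55
f 68 67 66
f 56 66 73
f 66 55 72
f 73 72 59
f 66 72 73
f 56 73 78
f 73 59 79
f 78 79 61
f 73 79 78
f 56 78 82
f 78 61 85
f 82 85 62
f 78 85 82
f 57 83 71
f 83 62 84
f 71 84 58
f 83 84 71
f 55 67 91
f 67 57 92
f 91 92 64
f 67 92 91
f 59 72 88
f 72 55 87
f 88 87 63
f 72 87 88
f 61 79 80
f 79 59 76
f 80 76 60
f 79 76 80
f 62 85 81
f 85 61 77
f 81 77 54
f 85 77 81
f 96 98 95
f 99 96 95
f 95 98 97
f 97 99 95
f 96 102 98
f 100 96 99
f 100 102 96
f 98 102 97
f 101 99 97
f 97 102 101
f 101 100 99
f 102 100 101



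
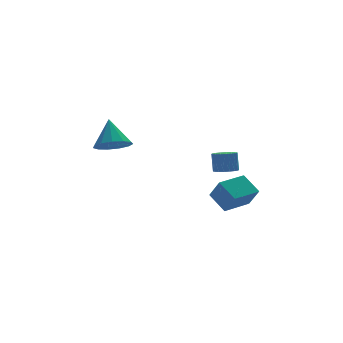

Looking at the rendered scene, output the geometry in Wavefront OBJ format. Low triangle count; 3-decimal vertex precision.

v 3.003 -2.216 -1.929
v 3.518 -2.69 -1.811
v 3.572 -2.338 -0.633
v 3.057 -1.864 -0.751
v 3.679 -2.431 -1.895
v 3.732 -2.08 -0.718
v 3.706 -2.13 -1.986
v 3.759 -1.778 -0.809
v 3.593 -1.845 -2.066
v 3.647 -1.494 -0.889
v 3.364 -1.634 -2.119
v 3.418 -1.283 -0.941
v 3.063 -1.538 -2.134
v 3.117 -1.187 -0.956
v 2.751 -1.577 -2.108
v 2.804 -1.225 -0.93
v 2.488 -1.742 -2.047
v 2.542 -1.39 -0.869
v 2.328 -2 -1.962
v 2.381 -1.649 -0.785
v 2.301 -2.302 -1.871
v 2.354 -1.95 -0.694
v 2.413 -2.586 -1.791
v 2.467 -2.235 -0.614
v 2.642 -2.797 -1.739
v 2.696 -2.446 -0.561
v 2.943 -2.893 -1.724
v 2.997 -2.542 -0.546
v 3.256 -2.855 -1.75
v 3.309 -2.503 -0.572
v 2.951 -2.194 -5.021
v 3.178 -3.015 -3.787
v 2.536 -1.039 -4.177
v 2.763 -1.86 -2.942
v 4.677 -1.62 -4.958
v 4.904 -2.441 -3.723
v 4.262 -0.465 -4.113
v 4.489 -1.286 -2.879
v -3.104 -1.093 0.461
v -2.037 -1.31 0.497
v -2.936 -0.007 1.999
v -2.1 -0.807 0.149
v -2.482 -0.396 -0.1
v -3.061 -0.206 -0.17
v -3.655 -0.297 -0.041
v -4.073 -0.642 0.248
v -4.184 -1.129 0.605
v -3.952 -1.605 0.916
v -3.451 -1.919 1.083
v -2.84 -1.97 1.052
v -2.312 -1.743 0.834
f 2 1 5
f 2 5 3
f 3 5 6
f 3 6 4
f 5 1 7
f 5 7 6
f 6 7 8
f 6 8 4
f 7 1 9
f 7 9 8
f 8 9 10
f 8 10 4
f 9 1 11
f 9 11 10
f 10 11 12
f 10 12 4
f 11 1 13
f 11 13 12
f 12 13 14
f 12 14 4
f 13 1 15
f 13 15 14
f 14 15 16
f 14 16 4
f 15 1 17
f 15 17 16
f 16 17 18
f 16 18 4
f 17 1 19
f 17 19 18
f 18 19 20
f 18 20 4
f 19 1 21
f 19 21 20
f 20 21 22
f 20 22 4
f 21 1 23
f 21 23 22
f 22 23 24
f 22 24 4
f 23 1 25
f 23 25 24
f 24 25 26
f 24 26 4
f 25 1 27
f 25 27 26
f 26 27 28
f 26 28 4
f 27 1 29
f 27 29 28
f 28 29 30
f 28 30 4
f 29 1 2
f 29 2 30
f 30 2 3
f 30 3 4
f 32 34 31
f 35 32 31
f 31 34 33
f 33 35 31
f 32 38 34
f 36 32 35
f 36 38 32
f 34 38 33
f 37 35 33
f 33 38 37
f 37 36 35
f 38 36 37
f 40 39 42
f 40 42 41
f 42 39 43
f 42 43 41
f 43 39 44
f 43 44 41
f 44 39 45
f 44 45 41
f 45 39 46
f 45 46 41
f 46 39 47
f 46 47 41
f 47 39 48
f 47 48 41
f 48 39 49
f 48 49 41
f 49 39 50
f 49 50 41
f 50 39 51
f 50 51 41
f 51 39 40
f 51 40 41



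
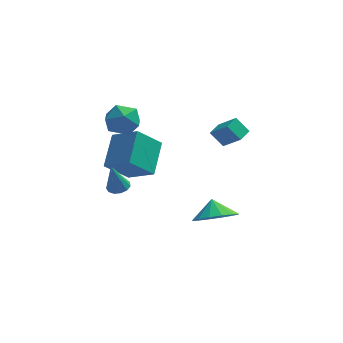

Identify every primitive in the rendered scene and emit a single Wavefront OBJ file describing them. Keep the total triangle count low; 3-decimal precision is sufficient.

v 0.889 -2.761 -1.434
v 1.646 -2.107 -1.842
v 0.711 -2.099 -0.706
v 1.172 -1.955 -2.096
v 0.622 -2.019 -2.173
v 0.143 -2.282 -2.051
v -0.135 -2.672 -1.765
v -0.139 -3.087 -1.39
v 0.132 -3.414 -1.027
v 0.606 -3.566 -0.773
v 1.156 -3.502 -0.696
v 1.635 -3.24 -0.817
v 1.914 -2.849 -1.104
v 1.918 -2.434 -1.479
v -3.067 0.933 -0.595
v -2.742 2.577 0.401
v -4.294 1.68 -1.427
v -3.969 3.324 -0.431
v -1.951 1.436 -1.789
v -1.626 3.08 -0.793
v -3.178 2.183 -2.621
v -2.853 3.827 -1.625
v 2.061 2.493 -0.07
v 1.432 2.765 0.657
v 1.256 3.104 -0.995
v 0.627 3.376 -0.268
v 2.473 3.184 0.028
v 1.844 3.456 0.755
v 1.668 3.795 -0.897
v 1.039 4.067 -0.17
v -3.554 3.329 0.391
v -2.663 3.132 0.772
v -4.217 2.288 1.408
v -3.326 2.091 1.789
v -3.744 2.974 1.939
v -3.334 3.618 1.311
v -3.546 1.802 0.869
v -3.136 2.446 0.241
v -2.658 2.189 1.067
v -2.781 2.913 1.728
v -4.099 2.507 0.452
v -4.222 3.231 1.113
v -3.468 -1.238 -0.564
v -2.928 -1.352 -0.468
v -3.772 -1.422 0.924
v -2.96 -1.04 -0.435
v -3.153 -0.79 -0.444
v -3.446 -0.683 -0.491
v -3.746 -0.752 -0.561
v -3.957 -0.975 -0.632
v -4.013 -1.281 -0.681
v -3.896 -1.574 -0.694
v -3.643 -1.76 -0.665
v -3.334 -1.78 -0.604
v -3.067 -1.628 -0.53
f 2 1 4
f 2 4 3
f 4 1 5
f 4 5 3
f 5 1 6
f 5 6 3
f 6 1 7
f 6 7 3
f 7 1 8
f 7 8 3
f 8 1 9
f 8 9 3
f 9 1 10
f 9 10 3
f 10 1 11
f 10 11 3
f 11 1 12
f 11 12 3
f 12 1 13
f 12 13 3
f 13 1 14
f 13 14 3
f 14 1 2
f 14 2 3
f 16 18 15
f 19 16 15
f 15 18 17
f 17 19 15
f 16 22 18
f 20 16 19
f 20 22 16
f 18 22 17
f 21 19 17
f 17 22 21
f 21 20 19
f 22 20 21
f 24 26 23
f 27 24 23
f 23 26 25
f 25 27 23
f 24 30 26
f 28 24 27
f 28 30 24
f 26 30 25
f 29 27 25
f 25 30 29
f 29 28 27
f 30 28 29
f 31 42 36
f 31 36 32
f 31 32 38
f 31 38 41
f 31 41 42
f 32 36 40
f 36 42 35
f 42 41 33
f 41 38 37
f 38 32 39
f 34 40 35
f 34 35 33
f 34 33 37
f 34 37 39
f 34 39 40
f 35 40 36
f 33 35 42
f 37 33 41
f 39 37 38
f 40 39 32
f 44 43 46
f 44 46 45
f 46 43 47
f 46 47 45
f 47 43 48
f 47 48 45
f 48 43 49
f 48 49 45
f 49 43 50
f 49 50 45
f 50 43 51
f 50 51 45
f 51 43 52
f 51 52 45
f 52 43 53
f 52 53 45
f 53 43 54
f 53 54 45
f 54 43 55
f 54 55 45
f 55 43 44
f 55 44 45



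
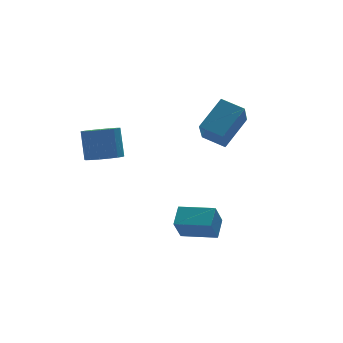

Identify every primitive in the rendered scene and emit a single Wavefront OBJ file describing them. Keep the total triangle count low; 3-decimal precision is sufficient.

v -3.46 3.217 1.591
v -2.52 3.419 1.402
v -2.38 4.226 2.96
v -3.32 4.023 3.149
v -2.751 3.79 1.231
v -2.611 4.596 2.789
v -3.144 4.029 1.142
v -3.005 4.835 2.7
v -3.61 4.082 1.156
v -3.471 4.889 2.714
v -4.042 3.937 1.27
v -3.902 4.744 2.828
v -4.34 3.627 1.457
v -4.2 4.434 3.015
v -4.436 3.223 1.675
v -4.297 4.03 3.233
v -4.309 2.817 1.874
v -4.169 3.624 3.432
v -3.987 2.503 2.007
v -3.848 3.31 3.566
v -3.545 2.353 2.046
v -3.405 3.159 3.604
v -3.083 2.4 1.98
v -2.943 3.207 3.538
v -2.707 2.634 1.825
v -2.568 3.441 3.383
v -2.504 3.002 1.616
v -2.364 3.809 3.175
v 1.424 2.444 2.349
v 0.792 1.438 3.754
v 2.953 3.196 3.575
v 2.322 2.19 4.98
v 2.218 1.43 1.98
v 1.587 0.424 3.385
v 3.748 2.182 3.206
v 3.116 1.176 4.611
v -0.819 -0 -2.828
v -1.395 -0.441 -1.561
v -0.187 0.851 -2.244
v -0.763 0.41 -0.977
v 0.603 -1.21 -2.603
v 0.027 -1.651 -1.336
v 1.235 -0.359 -2.019
v 0.659 -0.8 -0.752
f 2 1 5
f 2 5 3
f 3 5 6
f 3 6 4
f 5 1 7
f 5 7 6
f 6 7 8
f 6 8 4
f 7 1 9
f 7 9 8
f 8 9 10
f 8 10 4
f 9 1 11
f 9 11 10
f 10 11 12
f 10 12 4
f 11 1 13
f 11 13 12
f 12 13 14
f 12 14 4
f 13 1 15
f 13 15 14
f 14 15 16
f 14 16 4
f 15 1 17
f 15 17 16
f 16 17 18
f 16 18 4
f 17 1 19
f 17 19 18
f 18 19 20
f 18 20 4
f 19 1 21
f 19 21 20
f 20 21 22
f 20 22 4
f 21 1 23
f 21 23 22
f 22 23 24
f 22 24 4
f 23 1 25
f 23 25 24
f 24 25 26
f 24 26 4
f 25 1 27
f 25 27 26
f 26 27 28
f 26 28 4
f 27 1 2
f 27 2 28
f 28 2 3
f 28 3 4
f 30 32 29
f 33 30 29
f 29 32 31
f 31 33 29
f 30 36 32
f 34 30 33
f 34 36 30
f 32 36 31
f 35 33 31
f 31 36 35
f 35 34 33
f 36 34 35
f 38 40 37
f 41 38 37
f 37 40 39
f 39 41 37
f 38 44 40
f 42 38 41
f 42 44 38
f 40 44 39
f 43 41 39
f 39 44 43
f 43 42 41
f 44 42 43



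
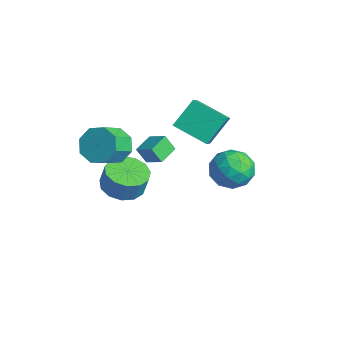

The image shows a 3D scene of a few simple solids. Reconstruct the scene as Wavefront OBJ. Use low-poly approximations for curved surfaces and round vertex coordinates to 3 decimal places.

v -1.845 -0.212 -0.845
v -1.282 -1.133 -0.881
v -0.972 -0.989 0.29
v -1.535 -0.068 0.325
v -0.896 -0.69 -1.038
v -0.585 -0.545 0.132
v -0.811 -0.095 -1.134
v -0.501 0.05 0.036
v -1.055 0.463 -1.139
v -0.744 0.607 0.032
v -1.549 0.806 -1.05
v -1.239 0.951 0.121
v -2.138 0.826 -0.896
v -1.827 0.971 0.275
v -2.633 0.516 -0.726
v -2.323 0.661 0.445
v -2.879 -0.025 -0.594
v -2.568 0.12 0.577
v -2.796 -0.625 -0.542
v -2.485 -0.48 0.629
v -2.412 -1.095 -0.586
v -2.101 -0.95 0.585
v -1.847 -1.284 -0.712
v -1.536 -1.139 0.458
v 2.51 3.459 3.24
v 3.504 3.406 3.692
v 2.936 2.134 2.148
v 3.93 2.081 2.6
v 3.052 1.776 3.175
v 2.788 2.595 3.85
v 3.652 2.945 1.99
v 3.388 3.764 2.665
v 4.21 3.089 2.92
v 3.839 2.366 3.652
v 2.601 3.174 2.188
v 2.23 2.451 2.92
v 2.97 3.549 3.562
v 3.47 1.991 2.278
v 2.954 1.812 2.616
v 3.538 1.781 2.881
v 2.549 3.072 3.655
v 3.133 3.041 3.92
v 2.867 2.083 3.616
v 3.307 2.499 1.92
v 3.891 2.468 2.185
v 2.902 3.759 2.959
v 3.486 3.728 3.224
v 3.573 3.457 2.224
v 3.969 3.331 3.374
v 4.219 2.552 2.732
v 4.056 3.06 2.373
v 3.901 3.542 2.77
v 3.751 2.906 3.804
v 4.001 2.128 3.162
v 3.485 1.948 3.5
v 3.33 2.43 3.897
v 4.166 2.72 3.35
v 2.439 3.412 2.678
v 2.689 2.634 2.036
v 3.11 3.11 1.943
v 2.955 3.592 2.34
v 2.221 2.988 3.108
v 2.471 2.209 2.466
v 2.539 1.998 3.07
v 2.384 2.48 3.467
v 2.274 2.82 2.49
v -2.407 -0.358 1.626
v -1.524 0.151 1.655
v -0.949 -0.894 2.462
v -1.833 -1.402 2.434
v -1.999 0.344 2.243
v -1.424 -0.7 3.051
v -2.713 0.127 2.47
v -2.139 -0.918 3.278
v -3.249 -0.375 2.203
v -2.674 -1.419 3.01
v -3.291 -0.866 1.598
v -2.716 -1.911 2.405
v -2.816 -1.06 1.009
v -2.241 -2.104 1.817
v -2.101 -0.842 0.782
v -1.527 -1.887 1.59
v -1.566 -0.341 1.05
v -0.991 -1.385 1.857
v -2.175 2.726 2.215
v -1.206 2.055 3.06
v -2.429 3.872 3.418
v -1.46 3.2 4.262
v -0.82 3.78 1.498
v 0.149 3.108 2.342
v -1.074 4.925 2.7
v -0.105 4.254 3.545
v -1.483 0.343 1.761
v -0.626 0.719 2.259
v -2.02 1.278 1.98
v -1.163 1.653 2.479
v -1.177 0.707 0.961
v -0.32 1.082 1.46
v -1.714 1.641 1.181
v -0.857 2.017 1.679
f 2 1 5
f 2 5 3
f 3 5 6
f 3 6 4
f 5 1 7
f 5 7 6
f 6 7 8
f 6 8 4
f 7 1 9
f 7 9 8
f 8 9 10
f 8 10 4
f 9 1 11
f 9 11 10
f 10 11 12
f 10 12 4
f 11 1 13
f 11 13 12
f 12 13 14
f 12 14 4
f 13 1 15
f 13 15 14
f 14 15 16
f 14 16 4
f 15 1 17
f 15 17 16
f 16 17 18
f 16 18 4
f 17 1 19
f 17 19 18
f 18 19 20
f 18 20 4
f 19 1 21
f 19 21 20
f 20 21 22
f 20 22 4
f 21 1 23
f 21 23 22
f 22 23 24
f 22 24 4
f 23 1 2
f 23 2 24
f 24 2 3
f 24 3 4
f 25 62 41
f 62 36 65
f 41 65 30
f 62 65 41
f 25 41 37
f 41 30 42
f 37 42 26
f 41 42 37
f 25 37 46
f 37 26 47
f 46 47 32
f 37 47 46
f 25 46 58
f 46 32 61
f 58 61 35
f 46 61 58
f 25 58 62
f 58 35 66
f 62 66 36
f 58 66 62
f 26 42 53
f 42 30 56
f 53 56 34
f 42 56 53
f 30 65 43
f 65 36 64
f 43 64 29
f 65 64 43
f 36 66 63
f 66 35 59
f 63 59 27
f 66 59 63
f 35 61 60
f 61 32 48
f 60 48 31
f 61 48 60
f 32 47 52
f 47 26 49
f 52 49 33
f 47 49 52
f 28 54 40
f 54 34 55
f 40 55 29
f 54 55 40
f 28 40 38
f 40 29 39
f 38 39 27
f 40 39 38
f 28 38 45
f 38 27 44
f 45 44 31
f 38 44 45
f 28 45 50
f 45 31 51
f 50 51 33
f 45 51 50
f 28 50 54
f 50 33 57
f 54 57 34
f 50 57 54
f 29 55 43
f 55 34 56
f 43 56 30
f 55 56 43
f 27 39 63
f 39 29 64
f 63 64 36
f 39 64 63
f 31 44 60
f 44 27 59
f 60 59 35
f 44 59 60
f 33 51 52
f 51 31 48
f 52 48 32
f 51 48 52
f 34 57 53
f 57 33 49
f 53 49 26
f 57 49 53
f 68 67 71
f 68 71 69
f 69 71 72
f 69 72 70
f 71 67 73
f 71 73 72
f 72 73 74
f 72 74 70
f 73 67 75
f 73 75 74
f 74 75 76
f 74 76 70
f 75 67 77
f 75 77 76
f 76 77 78
f 76 78 70
f 77 67 79
f 77 79 78
f 78 79 80
f 78 80 70
f 79 67 81
f 79 81 80
f 80 81 82
f 80 82 70
f 81 67 83
f 81 83 82
f 82 83 84
f 82 84 70
f 83 67 68
f 83 68 84
f 84 68 69
f 84 69 70
f 86 88 85
f 89 86 85
f 85 88 87
f 87 89 85
f 86 92 88
f 90 86 89
f 90 92 86
f 88 92 87
f 91 89 87
f 87 92 91
f 91 90 89
f 92 90 91
f 94 96 93
f 97 94 93
f 93 96 95
f 95 97 93
f 94 100 96
f 98 94 97
f 98 100 94
f 96 100 95
f 99 97 95
f 95 100 99
f 99 98 97
f 100 98 99



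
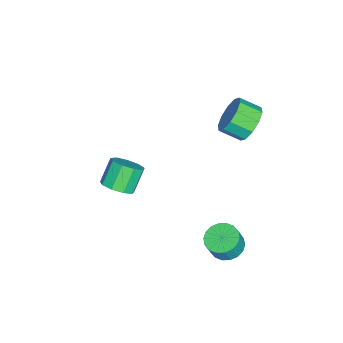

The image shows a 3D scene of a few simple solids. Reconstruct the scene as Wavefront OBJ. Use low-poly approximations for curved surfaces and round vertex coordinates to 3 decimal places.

v -2.937 3.25 3.677
v -2.443 3.774 4.508
v -2.309 2.654 5.135
v -2.803 2.13 4.303
v -3.111 3.764 4.633
v -2.978 2.645 5.26
v -3.713 3.558 4.393
v -3.579 2.438 5.02
v -4.018 3.234 3.879
v -3.884 2.115 4.506
v -3.91 2.916 3.288
v -3.777 1.797 3.914
v -3.431 2.726 2.845
v -3.297 1.606 3.472
v -2.762 2.735 2.72
v -2.629 1.616 3.347
v -2.161 2.942 2.96
v -2.027 1.822 3.587
v -1.856 3.265 3.474
v -1.722 2.146 4.101
v -1.963 3.583 4.066
v -1.83 2.464 4.692
v -0.994 -3.265 -1.883
v -0.255 -3.313 -1.289
v -1.206 -3.044 -0.083
v -1.946 -2.995 -0.677
v -0.338 -2.701 -1.491
v -1.29 -2.432 -0.285
v -0.728 -2.353 -1.877
v -1.68 -2.083 -0.67
v -1.243 -2.431 -2.265
v -2.195 -2.162 -1.059
v -1.641 -2.9 -2.475
v -2.593 -2.631 -1.269
v -1.737 -3.539 -2.408
v -2.689 -3.27 -1.202
v -1.485 -4.05 -2.095
v -2.437 -3.781 -0.889
v -1.003 -4.193 -1.683
v -1.955 -3.924 -0.477
v -0.517 -3.902 -1.365
v -1.469 -3.633 -0.158
v 0.909 3.173 -2.828
v 1.493 3.889 -2.933
v 1.916 3.703 -1.858
v 1.331 2.987 -1.752
v 1.157 4.067 -2.77
v 1.58 3.881 -1.695
v 0.772 4.069 -2.619
v 1.195 3.883 -1.544
v 0.414 3.893 -2.509
v 0.837 3.707 -1.434
v 0.154 3.575 -2.462
v 0.576 3.389 -1.386
v 0.043 3.177 -2.487
v 0.466 2.991 -1.412
v 0.104 2.778 -2.58
v 0.527 2.592 -1.505
v 0.324 2.457 -2.722
v 0.747 2.271 -1.647
v 0.66 2.279 -2.885
v 1.083 2.093 -1.81
v 1.045 2.277 -3.036
v 1.468 2.091 -1.961
v 1.403 2.453 -3.146
v 1.826 2.267 -2.071
v 1.664 2.771 -3.194
v 2.086 2.585 -2.118
v 1.774 3.169 -3.168
v 2.197 2.983 -2.093
v 1.713 3.568 -3.075
v 2.136 3.382 -2
f 2 1 5
f 2 5 3
f 3 5 6
f 3 6 4
f 5 1 7
f 5 7 6
f 6 7 8
f 6 8 4
f 7 1 9
f 7 9 8
f 8 9 10
f 8 10 4
f 9 1 11
f 9 11 10
f 10 11 12
f 10 12 4
f 11 1 13
f 11 13 12
f 12 13 14
f 12 14 4
f 13 1 15
f 13 15 14
f 14 15 16
f 14 16 4
f 15 1 17
f 15 17 16
f 16 17 18
f 16 18 4
f 17 1 19
f 17 19 18
f 18 19 20
f 18 20 4
f 19 1 21
f 19 21 20
f 20 21 22
f 20 22 4
f 21 1 2
f 21 2 22
f 22 2 3
f 22 3 4
f 24 23 27
f 24 27 25
f 25 27 28
f 25 28 26
f 27 23 29
f 27 29 28
f 28 29 30
f 28 30 26
f 29 23 31
f 29 31 30
f 30 31 32
f 30 32 26
f 31 23 33
f 31 33 32
f 32 33 34
f 32 34 26
f 33 23 35
f 33 35 34
f 34 35 36
f 34 36 26
f 35 23 37
f 35 37 36
f 36 37 38
f 36 38 26
f 37 23 39
f 37 39 38
f 38 39 40
f 38 40 26
f 39 23 41
f 39 41 40
f 40 41 42
f 40 42 26
f 41 23 24
f 41 24 42
f 42 24 25
f 42 25 26
f 44 43 47
f 44 47 45
f 45 47 48
f 45 48 46
f 47 43 49
f 47 49 48
f 48 49 50
f 48 50 46
f 49 43 51
f 49 51 50
f 50 51 52
f 50 52 46
f 51 43 53
f 51 53 52
f 52 53 54
f 52 54 46
f 53 43 55
f 53 55 54
f 54 55 56
f 54 56 46
f 55 43 57
f 55 57 56
f 56 57 58
f 56 58 46
f 57 43 59
f 57 59 58
f 58 59 60
f 58 60 46
f 59 43 61
f 59 61 60
f 60 61 62
f 60 62 46
f 61 43 63
f 61 63 62
f 62 63 64
f 62 64 46
f 63 43 65
f 63 65 64
f 64 65 66
f 64 66 46
f 65 43 67
f 65 67 66
f 66 67 68
f 66 68 46
f 67 43 69
f 67 69 68
f 68 69 70
f 68 70 46
f 69 43 71
f 69 71 70
f 70 71 72
f 70 72 46
f 71 43 44
f 71 44 72
f 72 44 45
f 72 45 46



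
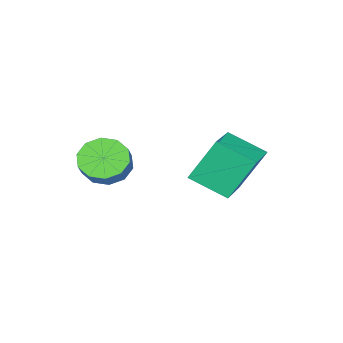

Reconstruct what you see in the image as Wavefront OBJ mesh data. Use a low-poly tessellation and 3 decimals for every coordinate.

v 2.758 -3.205 1.634
v 3.51 -3.777 1.275
v 4.153 -3.366 1.966
v 3.402 -2.795 2.326
v 3.507 -3.239 0.957
v 4.151 -2.828 1.649
v 3.219 -2.688 0.899
v 3.862 -2.278 1.59
v 2.755 -2.335 1.121
v 3.398 -1.925 1.813
v 2.292 -2.315 1.539
v 2.935 -1.904 2.231
v 2.007 -2.634 1.994
v 2.65 -2.223 2.685
v 2.009 -3.172 2.311
v 2.653 -2.761 3.003
v 2.298 -3.722 2.37
v 2.941 -3.312 3.061
v 2.762 -4.075 2.147
v 3.405 -3.665 2.839
v 3.225 -4.096 1.729
v 3.868 -3.685 2.421
v -2.091 0.589 1.673
v -1.547 -0.896 2.49
v -0.246 1.497 2.096
v 0.298 0.012 2.913
v -1.318 -0.132 -0.153
v -0.774 -1.617 0.664
v 0.527 0.776 0.27
v 1.071 -0.709 1.087
f 2 1 5
f 2 5 3
f 3 5 6
f 3 6 4
f 5 1 7
f 5 7 6
f 6 7 8
f 6 8 4
f 7 1 9
f 7 9 8
f 8 9 10
f 8 10 4
f 9 1 11
f 9 11 10
f 10 11 12
f 10 12 4
f 11 1 13
f 11 13 12
f 12 13 14
f 12 14 4
f 13 1 15
f 13 15 14
f 14 15 16
f 14 16 4
f 15 1 17
f 15 17 16
f 16 17 18
f 16 18 4
f 17 1 19
f 17 19 18
f 18 19 20
f 18 20 4
f 19 1 21
f 19 21 20
f 20 21 22
f 20 22 4
f 21 1 2
f 21 2 22
f 22 2 3
f 22 3 4
f 24 26 23
f 27 24 23
f 23 26 25
f 25 27 23
f 24 30 26
f 28 24 27
f 28 30 24
f 26 30 25
f 29 27 25
f 25 30 29
f 29 28 27
f 30 28 29



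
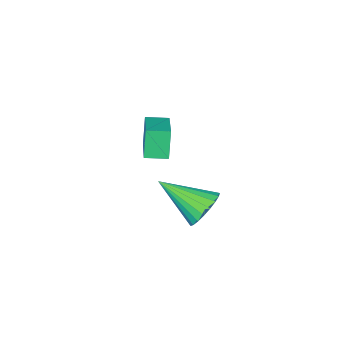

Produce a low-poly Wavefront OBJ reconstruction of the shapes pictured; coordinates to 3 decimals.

v -1.331 -0.447 -0.099
v -1.611 -0.719 1.015
v -0.332 1.024 0.511
v -0.613 0.753 1.625
v -0.647 -0.933 -0.045
v -0.928 -1.204 1.069
v 0.351 0.539 0.565
v 0.071 0.267 1.679
v 0.222 3.779 -0.036
v 0.854 3.858 -0.521
v 1.158 2.501 0.976
v 0.916 4.088 -0.288
v 0.858 4.264 -0.012
v 0.691 4.356 0.26
v 0.442 4.349 0.481
v 0.155 4.243 0.613
v -0.12 4.057 0.632
v -0.336 3.823 0.536
v -0.455 3.582 0.341
v -0.458 3.374 0.081
v -0.343 3.237 -0.199
v -0.13 3.193 -0.451
v 0.144 3.251 -0.631
v 0.431 3.4 -0.708
v 0.682 3.615 -0.669
f 2 4 1
f 5 2 1
f 1 4 3
f 3 5 1
f 2 8 4
f 6 2 5
f 6 8 2
f 4 8 3
f 7 5 3
f 3 8 7
f 7 6 5
f 8 6 7
f 10 9 12
f 10 12 11
f 12 9 13
f 12 13 11
f 13 9 14
f 13 14 11
f 14 9 15
f 14 15 11
f 15 9 16
f 15 16 11
f 16 9 17
f 16 17 11
f 17 9 18
f 17 18 11
f 18 9 19
f 18 19 11
f 19 9 20
f 19 20 11
f 20 9 21
f 20 21 11
f 21 9 22
f 21 22 11
f 22 9 23
f 22 23 11
f 23 9 24
f 23 24 11
f 24 9 25
f 24 25 11
f 25 9 10
f 25 10 11



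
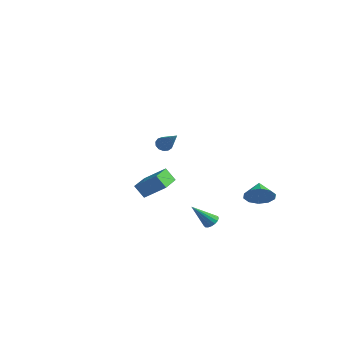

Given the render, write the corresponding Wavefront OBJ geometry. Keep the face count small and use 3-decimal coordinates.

v 1.383 0.742 -4.457
v 1.756 0.956 -4.147
v 0.917 -0.322 -3.163
v 1.552 1.099 -4.103
v 1.308 1.161 -4.141
v 1.082 1.126 -4.25
v 0.925 1.004 -4.407
v 0.873 0.822 -4.576
v 0.938 0.621 -4.718
v 1.105 0.449 -4.799
v 1.335 0.343 -4.803
v 1.577 0.329 -4.727
v 1.774 0.41 -4.59
v 1.882 0.567 -4.422
v 1.876 0.764 -4.262
v -4.318 0.017 -3.215
v -3.2 0.711 -2.27
v -5.231 1.567 -3.274
v -4.114 2.261 -2.329
v -3.786 0.299 -4.051
v -2.669 0.993 -3.106
v -4.7 1.849 -4.11
v -3.582 2.543 -3.165
v 3.391 2.496 -2.377
v 3.784 2.188 -1.604
v 2.669 3.164 -1.743
v 4.066 2.652 -1.771
v 4.091 3.057 -2.17
v 3.848 3.248 -2.647
v 3.431 3.151 -3.022
v 2.999 2.805 -3.149
v 2.716 2.34 -2.982
v 2.692 1.936 -2.584
v 2.935 1.745 -2.106
v 3.352 1.841 -1.732
v 1.644 -2.977 2.465
v 1.849 -3.216 2.076
v 3.256 -3.503 3.635
v 1.943 -2.951 2.065
v 1.943 -2.694 2.181
v 1.848 -2.527 2.387
v 1.688 -2.503 2.618
v 1.514 -2.63 2.8
v 1.382 -2.867 2.876
v 1.333 -3.139 2.821
v 1.383 -3.359 2.653
v 1.516 -3.459 2.425
v 1.689 -3.405 2.21
f 2 1 4
f 2 4 3
f 4 1 5
f 4 5 3
f 5 1 6
f 5 6 3
f 6 1 7
f 6 7 3
f 7 1 8
f 7 8 3
f 8 1 9
f 8 9 3
f 9 1 10
f 9 10 3
f 10 1 11
f 10 11 3
f 11 1 12
f 11 12 3
f 12 1 13
f 12 13 3
f 13 1 14
f 13 14 3
f 14 1 15
f 14 15 3
f 15 1 2
f 15 2 3
f 17 19 16
f 20 17 16
f 16 19 18
f 18 20 16
f 17 23 19
f 21 17 20
f 21 23 17
f 19 23 18
f 22 20 18
f 18 23 22
f 22 21 20
f 23 21 22
f 25 24 27
f 25 27 26
f 27 24 28
f 27 28 26
f 28 24 29
f 28 29 26
f 29 24 30
f 29 30 26
f 30 24 31
f 30 31 26
f 31 24 32
f 31 32 26
f 32 24 33
f 32 33 26
f 33 24 34
f 33 34 26
f 34 24 35
f 34 35 26
f 35 24 25
f 35 25 26
f 37 36 39
f 37 39 38
f 39 36 40
f 39 40 38
f 40 36 41
f 40 41 38
f 41 36 42
f 41 42 38
f 42 36 43
f 42 43 38
f 43 36 44
f 43 44 38
f 44 36 45
f 44 45 38
f 45 36 46
f 45 46 38
f 46 36 47
f 46 47 38
f 47 36 48
f 47 48 38
f 48 36 37
f 48 37 38



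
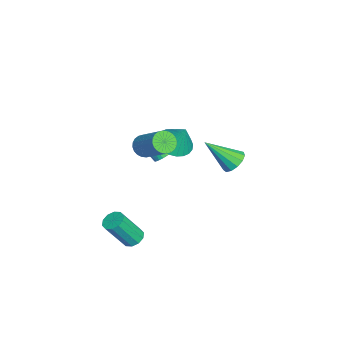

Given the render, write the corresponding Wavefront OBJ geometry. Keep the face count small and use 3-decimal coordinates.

v -1.215 0.412 0.716
v -0.746 1.161 0.247
v -0.765 0.988 2.084
v -1.101 1.314 0.3
v -1.474 1.33 0.415
v -1.807 1.206 0.577
v -2.049 0.961 0.76
v -2.165 0.633 0.936
v -2.136 0.271 1.078
v -1.967 -0.069 1.166
v -1.683 -0.337 1.185
v -1.328 -0.49 1.133
v -0.956 -0.505 1.017
v -0.623 -0.381 0.856
v -0.38 -0.137 0.673
v -0.264 0.192 0.497
v -0.293 0.554 0.354
v -0.463 0.894 0.267
v -1.54 3.426 -0.886
v -0.995 3.043 -1.293
v -1.5 1.914 0.586
v -0.78 3.314 -1.022
v -0.806 3.619 -0.707
v -1.065 3.864 -0.449
v -1.475 3.969 -0.33
v -1.905 3.901 -0.388
v -2.22 3.683 -0.603
v -2.318 3.383 -0.909
v -2.17 3.096 -1.207
v -1.821 2.914 -1.403
v -1.383 2.894 -1.435
v -2.743 -0.25 -1.514
v -2.494 0.089 -1.129
v -2.888 -0.632 -0.241
v -3.137 -0.97 -0.626
v -2.695 0.181 -1.144
v -3.09 -0.54 -0.255
v -2.905 0.208 -1.215
v -3.299 -0.513 -0.327
v -3.089 0.165 -1.331
v -3.483 -0.556 -0.443
v -3.221 0.059 -1.476
v -3.615 -0.662 -0.588
v -3.28 -0.094 -1.626
v -3.674 -0.815 -0.738
v -3.257 -0.271 -1.759
v -3.651 -0.992 -0.871
v -3.156 -0.444 -1.855
v -3.55 -1.165 -0.967
v -2.992 -0.588 -1.899
v -3.386 -1.309 -1.011
v -2.79 -0.68 -1.885
v -3.185 -1.401 -0.996
v -2.581 -0.707 -1.813
v -2.975 -1.428 -0.925
v -2.397 -0.664 -1.697
v -2.791 -1.385 -0.809
v -2.265 -0.558 -1.552
v -2.659 -1.279 -0.664
v -2.206 -0.405 -1.402
v -2.6 -1.126 -0.514
v -2.229 -0.228 -1.269
v -2.623 -0.949 -0.381
v -2.33 -0.055 -1.173
v -2.724 -0.776 -0.285
v 0.512 -0.983 1.695
v 0.996 -1.473 1.649
v 2.192 -0.407 2.88
v 1.708 0.083 2.925
v 1.064 -1.313 1.444
v 2.26 -0.247 2.675
v 1.048 -1.102 1.277
v 2.244 -0.036 2.508
v 0.951 -0.873 1.173
v 2.147 0.192 2.404
v 0.787 -0.661 1.149
v 1.982 0.404 2.38
v 0.581 -0.498 1.208
v 1.776 0.568 2.439
v 0.364 -0.409 1.341
v 1.56 0.657 2.572
v 0.17 -0.407 1.528
v 1.366 0.659 2.759
v 0.028 -0.493 1.74
v 1.224 0.573 2.971
v -0.04 -0.653 1.945
v 1.156 0.413 3.176
v -0.024 -0.864 2.112
v 1.172 0.202 3.343
v 0.073 -1.092 2.216
v 1.269 -0.027 3.447
v 0.238 -1.304 2.24
v 1.433 -0.239 3.471
v 0.444 -1.468 2.181
v 1.639 -0.402 3.412
v 0.66 -1.557 2.048
v 1.856 -0.491 3.279
v 0.854 -1.559 1.861
v 2.05 -0.493 3.092
v 3.652 -1.36 -2.83
v 4.08 -1.69 -3.133
v 4.516 -2.63 -1.493
v 4.088 -2.3 -1.19
v 4.249 -1.374 -2.997
v 4.685 -2.314 -1.357
v 4.19 -1.053 -2.797
v 4.626 -1.993 -1.157
v 3.925 -0.849 -2.61
v 4.361 -1.789 -0.97
v 3.556 -0.84 -2.506
v 3.992 -1.78 -0.866
v 3.224 -1.03 -2.527
v 3.66 -1.97 -0.887
v 3.055 -1.346 -2.663
v 3.491 -2.286 -1.023
v 3.114 -1.667 -2.863
v 3.55 -2.607 -1.223
v 3.379 -1.871 -3.05
v 3.815 -2.811 -1.41
v 3.748 -1.88 -3.154
v 4.184 -2.82 -1.514
f 2 1 4
f 2 4 3
f 4 1 5
f 4 5 3
f 5 1 6
f 5 6 3
f 6 1 7
f 6 7 3
f 7 1 8
f 7 8 3
f 8 1 9
f 8 9 3
f 9 1 10
f 9 10 3
f 10 1 11
f 10 11 3
f 11 1 12
f 11 12 3
f 12 1 13
f 12 13 3
f 13 1 14
f 13 14 3
f 14 1 15
f 14 15 3
f 15 1 16
f 15 16 3
f 16 1 17
f 16 17 3
f 17 1 18
f 17 18 3
f 18 1 2
f 18 2 3
f 20 19 22
f 20 22 21
f 22 19 23
f 22 23 21
f 23 19 24
f 23 24 21
f 24 19 25
f 24 25 21
f 25 19 26
f 25 26 21
f 26 19 27
f 26 27 21
f 27 19 28
f 27 28 21
f 28 19 29
f 28 29 21
f 29 19 30
f 29 30 21
f 30 19 31
f 30 31 21
f 31 19 20
f 31 20 21
f 33 32 36
f 33 36 34
f 34 36 37
f 34 37 35
f 36 32 38
f 36 38 37
f 37 38 39
f 37 39 35
f 38 32 40
f 38 40 39
f 39 40 41
f 39 41 35
f 40 32 42
f 40 42 41
f 41 42 43
f 41 43 35
f 42 32 44
f 42 44 43
f 43 44 45
f 43 45 35
f 44 32 46
f 44 46 45
f 45 46 47
f 45 47 35
f 46 32 48
f 46 48 47
f 47 48 49
f 47 49 35
f 48 32 50
f 48 50 49
f 49 50 51
f 49 51 35
f 50 32 52
f 50 52 51
f 51 52 53
f 51 53 35
f 52 32 54
f 52 54 53
f 53 54 55
f 53 55 35
f 54 32 56
f 54 56 55
f 55 56 57
f 55 57 35
f 56 32 58
f 56 58 57
f 57 58 59
f 57 59 35
f 58 32 60
f 58 60 59
f 59 60 61
f 59 61 35
f 60 32 62
f 60 62 61
f 61 62 63
f 61 63 35
f 62 32 64
f 62 64 63
f 63 64 65
f 63 65 35
f 64 32 33
f 64 33 65
f 65 33 34
f 65 34 35
f 67 66 70
f 67 70 68
f 68 70 71
f 68 71 69
f 70 66 72
f 70 72 71
f 71 72 73
f 71 73 69
f 72 66 74
f 72 74 73
f 73 74 75
f 73 75 69
f 74 66 76
f 74 76 75
f 75 76 77
f 75 77 69
f 76 66 78
f 76 78 77
f 77 78 79
f 77 79 69
f 78 66 80
f 78 80 79
f 79 80 81
f 79 81 69
f 80 66 82
f 80 82 81
f 81 82 83
f 81 83 69
f 82 66 84
f 82 84 83
f 83 84 85
f 83 85 69
f 84 66 86
f 84 86 85
f 85 86 87
f 85 87 69
f 86 66 88
f 86 88 87
f 87 88 89
f 87 89 69
f 88 66 90
f 88 90 89
f 89 90 91
f 89 91 69
f 90 66 92
f 90 92 91
f 91 92 93
f 91 93 69
f 92 66 94
f 92 94 93
f 93 94 95
f 93 95 69
f 94 66 96
f 94 96 95
f 95 96 97
f 95 97 69
f 96 66 98
f 96 98 97
f 97 98 99
f 97 99 69
f 98 66 67
f 98 67 99
f 99 67 68
f 99 68 69
f 101 100 104
f 101 104 102
f 102 104 105
f 102 105 103
f 104 100 106
f 104 106 105
f 105 106 107
f 105 107 103
f 106 100 108
f 106 108 107
f 107 108 109
f 107 109 103
f 108 100 110
f 108 110 109
f 109 110 111
f 109 111 103
f 110 100 112
f 110 112 111
f 111 112 113
f 111 113 103
f 112 100 114
f 112 114 113
f 113 114 115
f 113 115 103
f 114 100 116
f 114 116 115
f 115 116 117
f 115 117 103
f 116 100 118
f 116 118 117
f 117 118 119
f 117 119 103
f 118 100 120
f 118 120 119
f 119 120 121
f 119 121 103
f 120 100 101
f 120 101 121
f 121 101 102
f 121 102 103

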